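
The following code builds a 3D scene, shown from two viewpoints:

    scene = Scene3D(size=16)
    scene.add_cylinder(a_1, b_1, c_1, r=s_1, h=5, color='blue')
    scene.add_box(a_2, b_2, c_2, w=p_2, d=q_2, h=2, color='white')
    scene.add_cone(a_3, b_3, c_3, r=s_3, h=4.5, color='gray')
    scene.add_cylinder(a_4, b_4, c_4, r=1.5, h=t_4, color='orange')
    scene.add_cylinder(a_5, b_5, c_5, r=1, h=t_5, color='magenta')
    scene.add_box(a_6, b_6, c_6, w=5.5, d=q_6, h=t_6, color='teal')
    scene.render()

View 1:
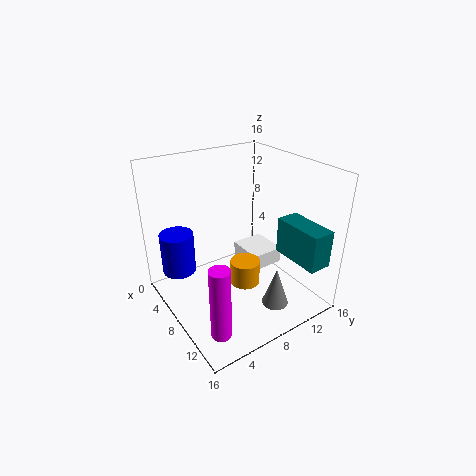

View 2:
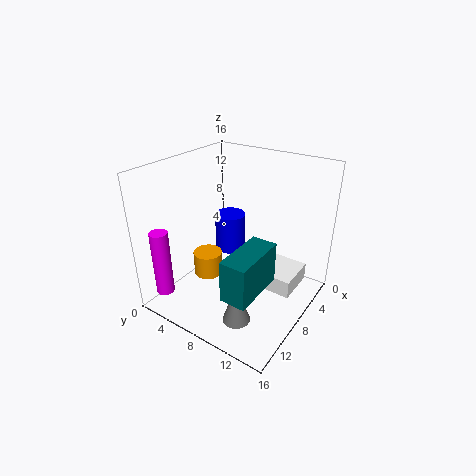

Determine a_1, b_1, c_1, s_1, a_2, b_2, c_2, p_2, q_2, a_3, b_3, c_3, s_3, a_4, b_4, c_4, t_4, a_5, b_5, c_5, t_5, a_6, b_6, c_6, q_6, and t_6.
a_1 = 2.5; b_1 = 3; c_1 = 2.5; s_1 = 2; a_2 = 3.5; b_2 = 10.5; c_2 = 2.5; p_2 = 4.5; q_2 = 4; a_3 = 12; b_3 = 10.5; c_3 = 0.5; s_3 = 1.5; a_4 = 11.5; b_4 = 6.5; c_4 = 5; t_4 = 2.5; a_5 = 14; b_5 = 2; c_5 = 2; t_5 = 7.5; a_6 = 10.5; b_6 = 11.5; c_6 = 6.5; q_6 = 2.5; t_6 = 4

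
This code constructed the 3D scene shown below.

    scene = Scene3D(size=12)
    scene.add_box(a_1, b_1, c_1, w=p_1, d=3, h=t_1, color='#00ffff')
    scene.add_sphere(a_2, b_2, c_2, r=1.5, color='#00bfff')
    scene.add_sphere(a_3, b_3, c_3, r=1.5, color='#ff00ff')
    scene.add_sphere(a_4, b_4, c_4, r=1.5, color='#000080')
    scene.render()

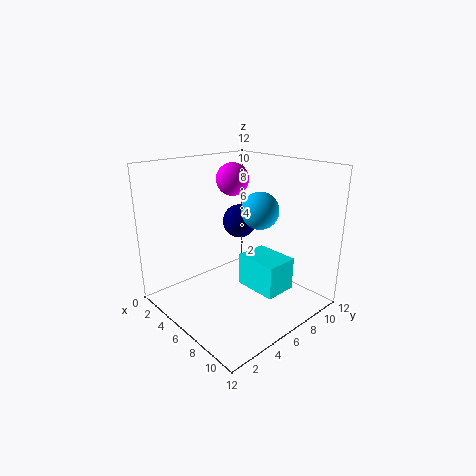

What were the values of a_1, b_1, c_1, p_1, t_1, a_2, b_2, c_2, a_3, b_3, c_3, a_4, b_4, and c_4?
a_1 = 4.5
b_1 = 7.5
c_1 = 0.5
p_1 = 4
t_1 = 3
a_2 = 7.5
b_2 = 7
c_2 = 8.5
a_3 = 2.5
b_3 = 8.5
c_3 = 10
a_4 = 4
b_4 = 8
c_4 = 6.5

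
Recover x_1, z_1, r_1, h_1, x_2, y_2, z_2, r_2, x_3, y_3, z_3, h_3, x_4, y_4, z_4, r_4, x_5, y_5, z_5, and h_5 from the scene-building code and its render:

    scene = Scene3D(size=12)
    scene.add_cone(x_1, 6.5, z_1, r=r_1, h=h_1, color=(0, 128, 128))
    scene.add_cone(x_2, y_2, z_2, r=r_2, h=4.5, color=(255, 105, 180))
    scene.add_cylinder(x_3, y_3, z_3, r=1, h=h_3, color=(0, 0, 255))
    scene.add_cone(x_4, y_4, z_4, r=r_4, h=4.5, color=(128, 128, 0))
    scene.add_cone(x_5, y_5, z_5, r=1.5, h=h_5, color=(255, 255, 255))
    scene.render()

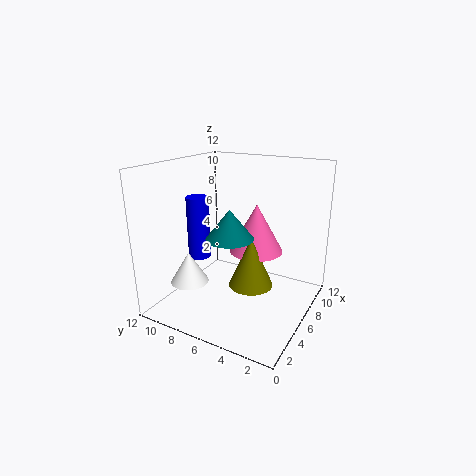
x_1 = 5.5, z_1 = 6, r_1 = 2, h_1 = 2.5, x_2 = 9.5, y_2 = 6, z_2 = 3.5, r_2 = 2.5, x_3 = 6, y_3 = 10, z_3 = 3.5, h_3 = 5.5, x_4 = 7.5, y_4 = 5.5, z_4 = 1, r_4 = 2, x_5 = 2.5, y_5 = 8.5, z_5 = 3, h_5 = 2.5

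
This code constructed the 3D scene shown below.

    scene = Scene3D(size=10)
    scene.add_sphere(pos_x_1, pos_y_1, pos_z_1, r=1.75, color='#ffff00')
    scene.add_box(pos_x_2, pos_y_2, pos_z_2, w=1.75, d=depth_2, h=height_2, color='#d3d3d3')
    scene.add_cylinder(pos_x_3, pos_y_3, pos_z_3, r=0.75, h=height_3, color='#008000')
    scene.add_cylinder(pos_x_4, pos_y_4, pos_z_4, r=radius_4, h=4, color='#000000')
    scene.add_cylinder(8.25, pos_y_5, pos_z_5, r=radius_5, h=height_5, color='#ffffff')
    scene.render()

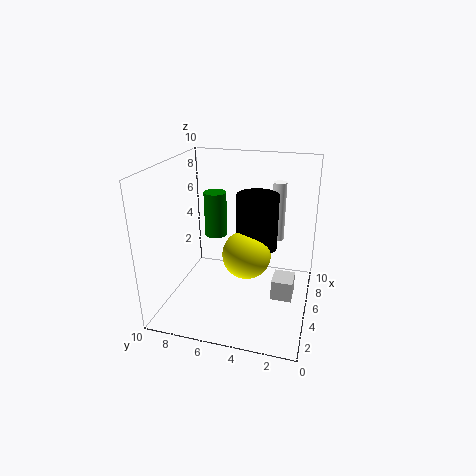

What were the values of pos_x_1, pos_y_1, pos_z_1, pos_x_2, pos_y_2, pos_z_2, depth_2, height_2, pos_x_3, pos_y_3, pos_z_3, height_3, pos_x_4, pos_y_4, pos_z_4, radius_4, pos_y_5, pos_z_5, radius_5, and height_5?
pos_x_1 = 5.5, pos_y_1 = 4.5, pos_z_1 = 3.5, pos_x_2 = 4.75, pos_y_2 = 1, pos_z_2 = 0.5, depth_2 = 1.5, height_2 = 1.5, pos_x_3 = 4.75, pos_y_3 = 6.5, pos_z_3 = 5.25, height_3 = 3, pos_x_4 = 6.5, pos_y_4 = 4, pos_z_4 = 3.75, radius_4 = 1.5, pos_y_5 = 2.75, pos_z_5 = 3.75, radius_5 = 0.5, height_5 = 4.5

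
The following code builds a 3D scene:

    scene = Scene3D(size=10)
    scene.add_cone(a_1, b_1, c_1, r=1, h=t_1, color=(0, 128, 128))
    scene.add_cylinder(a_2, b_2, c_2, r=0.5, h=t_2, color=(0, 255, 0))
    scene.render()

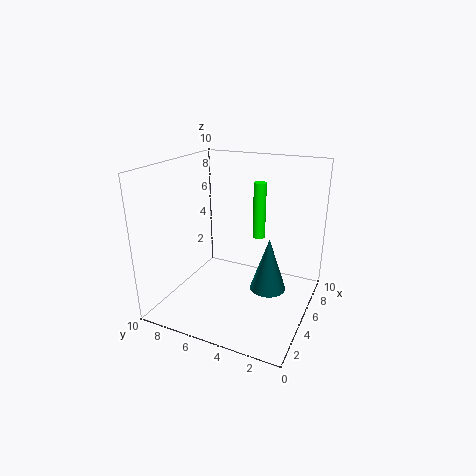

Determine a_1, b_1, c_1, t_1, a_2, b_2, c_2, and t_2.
a_1 = 1.5
b_1 = 1.5
c_1 = 4
t_1 = 3
a_2 = 9
b_2 = 5
c_2 = 3.5
t_2 = 4.5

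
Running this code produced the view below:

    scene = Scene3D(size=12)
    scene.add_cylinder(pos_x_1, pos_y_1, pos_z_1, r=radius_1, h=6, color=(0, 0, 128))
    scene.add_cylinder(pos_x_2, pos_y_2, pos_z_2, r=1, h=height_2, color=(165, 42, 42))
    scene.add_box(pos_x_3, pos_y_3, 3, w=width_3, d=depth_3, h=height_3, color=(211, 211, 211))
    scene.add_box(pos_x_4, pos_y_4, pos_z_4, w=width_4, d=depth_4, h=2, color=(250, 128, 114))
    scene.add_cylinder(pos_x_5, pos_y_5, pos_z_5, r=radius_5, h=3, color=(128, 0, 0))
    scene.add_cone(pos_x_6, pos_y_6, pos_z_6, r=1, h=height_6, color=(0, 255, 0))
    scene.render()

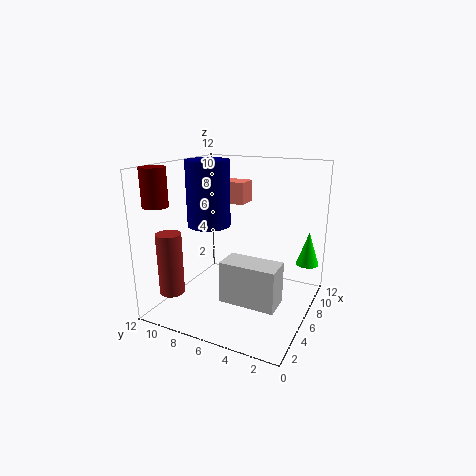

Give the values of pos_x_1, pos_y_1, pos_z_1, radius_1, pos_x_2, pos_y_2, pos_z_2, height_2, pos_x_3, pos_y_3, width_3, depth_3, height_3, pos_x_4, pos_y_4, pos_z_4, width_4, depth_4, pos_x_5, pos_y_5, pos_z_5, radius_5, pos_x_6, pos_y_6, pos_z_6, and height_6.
pos_x_1 = 8; pos_y_1 = 10; pos_z_1 = 6; radius_1 = 2; pos_x_2 = 2; pos_y_2 = 10; pos_z_2 = 2; height_2 = 5; pos_x_3 = 1; pos_y_3 = 1; width_3 = 2; depth_3 = 4; height_3 = 3; pos_x_4 = 9; pos_y_4 = 7; pos_z_4 = 8; width_4 = 2; depth_4 = 3; pos_x_5 = 2; pos_y_5 = 11; pos_z_5 = 9; radius_5 = 1; pos_x_6 = 10; pos_y_6 = 1; pos_z_6 = 3; height_6 = 3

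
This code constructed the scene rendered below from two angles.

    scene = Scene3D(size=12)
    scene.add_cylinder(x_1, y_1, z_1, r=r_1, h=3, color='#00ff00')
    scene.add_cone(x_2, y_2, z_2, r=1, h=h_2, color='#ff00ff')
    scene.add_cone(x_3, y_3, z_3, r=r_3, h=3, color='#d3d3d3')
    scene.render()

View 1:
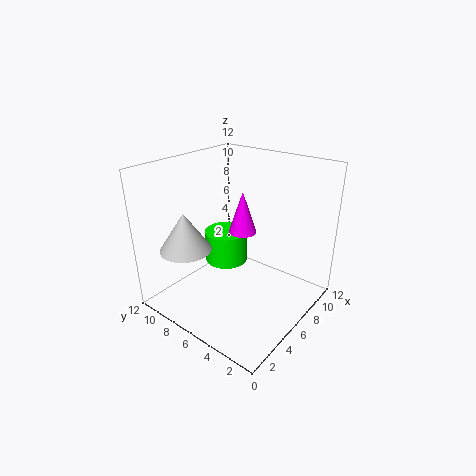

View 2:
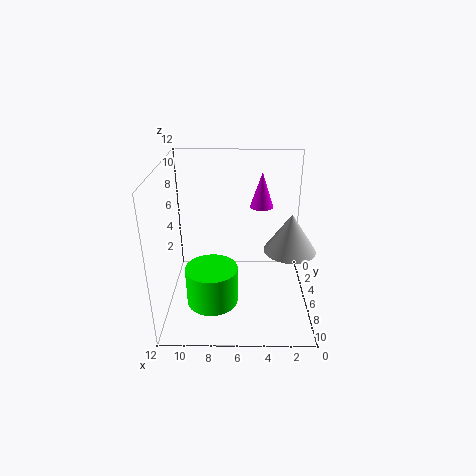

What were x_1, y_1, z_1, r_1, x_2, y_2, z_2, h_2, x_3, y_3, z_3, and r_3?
x_1 = 8; y_1 = 9; z_1 = 2; r_1 = 2; x_2 = 4; y_2 = 4; z_2 = 8; h_2 = 3; x_3 = 2; y_3 = 8; z_3 = 6; r_3 = 2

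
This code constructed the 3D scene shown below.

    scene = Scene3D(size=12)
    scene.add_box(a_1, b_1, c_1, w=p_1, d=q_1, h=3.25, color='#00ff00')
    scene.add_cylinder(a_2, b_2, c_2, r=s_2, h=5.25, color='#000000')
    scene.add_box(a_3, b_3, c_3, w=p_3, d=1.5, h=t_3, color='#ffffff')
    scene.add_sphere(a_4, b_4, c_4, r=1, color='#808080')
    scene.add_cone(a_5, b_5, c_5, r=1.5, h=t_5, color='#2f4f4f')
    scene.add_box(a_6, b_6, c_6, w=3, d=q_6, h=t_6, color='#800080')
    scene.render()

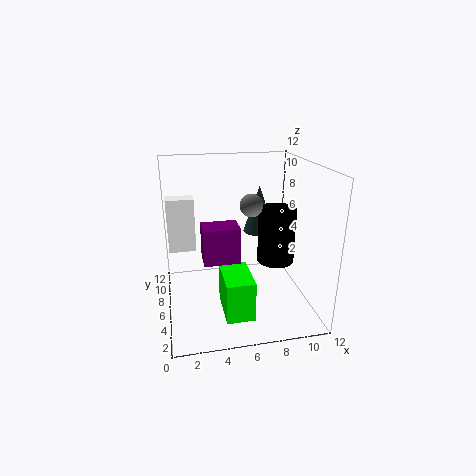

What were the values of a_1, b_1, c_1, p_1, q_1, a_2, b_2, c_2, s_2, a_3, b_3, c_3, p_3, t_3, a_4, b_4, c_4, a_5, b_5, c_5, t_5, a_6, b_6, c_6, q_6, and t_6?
a_1 = 4.25
b_1 = 1.75
c_1 = 0.75
p_1 = 2.25
q_1 = 3.75
a_2 = 10.25
b_2 = 8.5
c_2 = 2.25
s_2 = 1.75
a_3 = 0.25
b_3 = 9.5
c_3 = 3.5
p_3 = 2.5
t_3 = 5
a_4 = 7.5
b_4 = 7.5
c_4 = 8.25
a_5 = 9
b_5 = 10.25
c_5 = 4.75
t_5 = 4.5
a_6 = 3
b_6 = 4.75
c_6 = 4.25
q_6 = 2.25
t_6 = 3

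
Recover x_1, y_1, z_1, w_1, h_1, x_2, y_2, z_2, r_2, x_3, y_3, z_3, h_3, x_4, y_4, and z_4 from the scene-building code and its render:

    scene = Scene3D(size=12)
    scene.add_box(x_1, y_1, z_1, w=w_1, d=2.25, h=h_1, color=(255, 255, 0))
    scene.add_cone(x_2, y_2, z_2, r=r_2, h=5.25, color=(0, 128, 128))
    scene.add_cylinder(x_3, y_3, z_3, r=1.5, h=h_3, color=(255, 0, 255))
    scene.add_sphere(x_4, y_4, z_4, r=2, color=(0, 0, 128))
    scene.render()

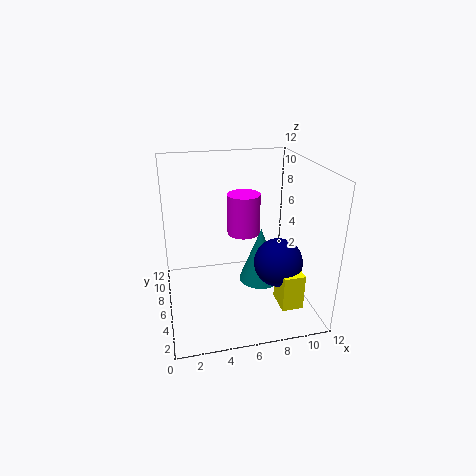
x_1 = 8.75, y_1 = 2, z_1 = 1, w_1 = 1.75, h_1 = 3, x_2 = 8.75, y_2 = 8.25, z_2 = 0.25, r_2 = 2, x_3 = 7.25, y_3 = 9, z_3 = 5, h_3 = 3.75, x_4 = 9, y_4 = 4.25, z_4 = 4.25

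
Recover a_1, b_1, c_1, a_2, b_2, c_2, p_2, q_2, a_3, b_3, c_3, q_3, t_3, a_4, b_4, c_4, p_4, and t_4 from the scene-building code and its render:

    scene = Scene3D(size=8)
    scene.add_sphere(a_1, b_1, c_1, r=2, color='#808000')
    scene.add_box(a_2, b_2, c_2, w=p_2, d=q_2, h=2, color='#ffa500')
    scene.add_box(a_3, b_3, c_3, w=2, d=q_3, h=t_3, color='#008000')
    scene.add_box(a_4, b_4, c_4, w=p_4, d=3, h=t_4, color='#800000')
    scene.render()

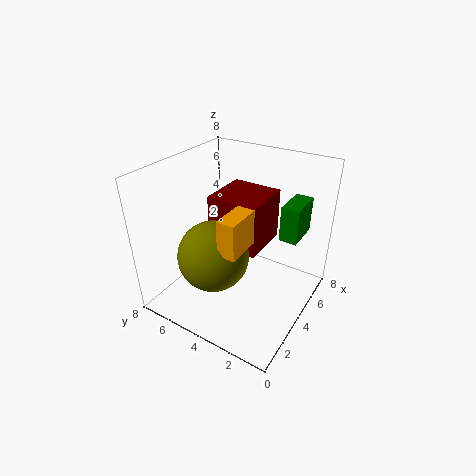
a_1 = 3
b_1 = 5
c_1 = 3
a_2 = 2
b_2 = 3
c_2 = 4
p_2 = 2
q_2 = 1
a_3 = 5
b_3 = 1
c_3 = 4
q_3 = 1
t_3 = 2
a_4 = 4
b_4 = 3
c_4 = 3
p_4 = 3
t_4 = 3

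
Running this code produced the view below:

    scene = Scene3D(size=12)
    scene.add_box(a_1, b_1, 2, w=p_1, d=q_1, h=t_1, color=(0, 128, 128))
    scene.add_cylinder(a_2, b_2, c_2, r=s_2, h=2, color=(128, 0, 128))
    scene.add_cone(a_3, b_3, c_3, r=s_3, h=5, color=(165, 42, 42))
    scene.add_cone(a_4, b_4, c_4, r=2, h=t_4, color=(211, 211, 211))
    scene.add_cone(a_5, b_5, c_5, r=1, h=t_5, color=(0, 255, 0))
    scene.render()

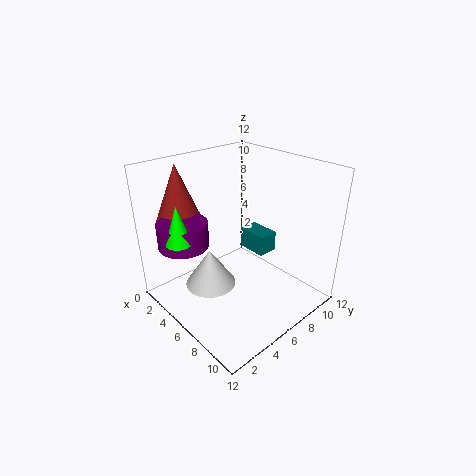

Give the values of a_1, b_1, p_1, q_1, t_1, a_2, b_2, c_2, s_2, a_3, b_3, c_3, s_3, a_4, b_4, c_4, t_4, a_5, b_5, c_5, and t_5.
a_1 = 2
b_1 = 10
p_1 = 3
q_1 = 2
t_1 = 2
a_2 = 4
b_2 = 2
c_2 = 6
s_2 = 2
a_3 = 2
b_3 = 3
c_3 = 7
s_3 = 2
a_4 = 6
b_4 = 3
c_4 = 3
t_4 = 3
a_5 = 5
b_5 = 1
c_5 = 7
t_5 = 3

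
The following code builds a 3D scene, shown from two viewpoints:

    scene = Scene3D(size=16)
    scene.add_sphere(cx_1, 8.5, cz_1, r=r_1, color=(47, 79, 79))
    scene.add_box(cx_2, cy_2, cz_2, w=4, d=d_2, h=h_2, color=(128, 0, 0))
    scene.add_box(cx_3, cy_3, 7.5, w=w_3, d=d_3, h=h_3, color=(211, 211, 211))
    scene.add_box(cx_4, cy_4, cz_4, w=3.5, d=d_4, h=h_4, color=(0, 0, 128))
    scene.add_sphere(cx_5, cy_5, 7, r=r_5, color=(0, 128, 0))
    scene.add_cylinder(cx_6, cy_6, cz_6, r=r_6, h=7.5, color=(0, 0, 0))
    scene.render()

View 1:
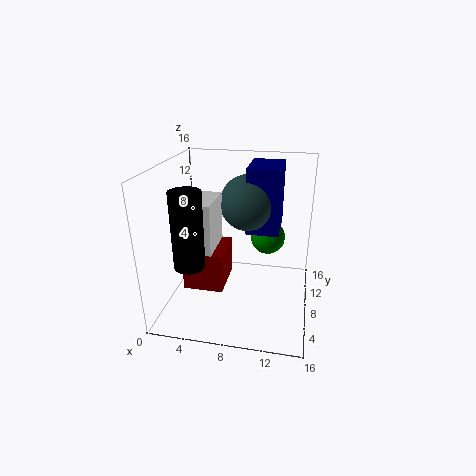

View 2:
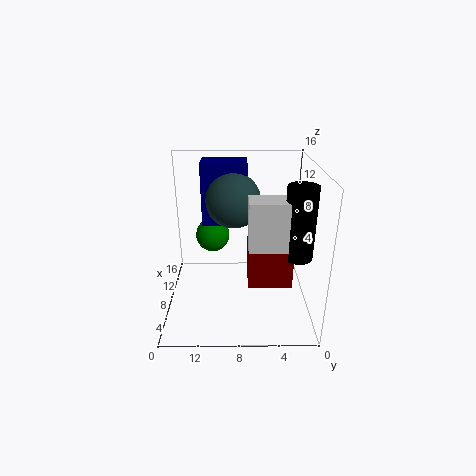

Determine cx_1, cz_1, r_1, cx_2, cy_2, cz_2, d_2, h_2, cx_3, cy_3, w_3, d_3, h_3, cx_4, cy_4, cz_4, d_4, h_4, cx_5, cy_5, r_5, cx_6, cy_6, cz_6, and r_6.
cx_1 = 9
cz_1 = 12
r_1 = 3
cx_2 = 3.5
cy_2 = 2.5
cz_2 = 4.5
d_2 = 4.5
h_2 = 4
cx_3 = 3.5
cy_3 = 2.5
w_3 = 3
d_3 = 4.5
h_3 = 6
cx_4 = 9
cy_4 = 7
cz_4 = 9
d_4 = 5
h_4 = 7
cx_5 = 11
cy_5 = 11
r_5 = 2
cx_6 = 4.5
cy_6 = 2
cz_6 = 7.5
r_6 = 1.5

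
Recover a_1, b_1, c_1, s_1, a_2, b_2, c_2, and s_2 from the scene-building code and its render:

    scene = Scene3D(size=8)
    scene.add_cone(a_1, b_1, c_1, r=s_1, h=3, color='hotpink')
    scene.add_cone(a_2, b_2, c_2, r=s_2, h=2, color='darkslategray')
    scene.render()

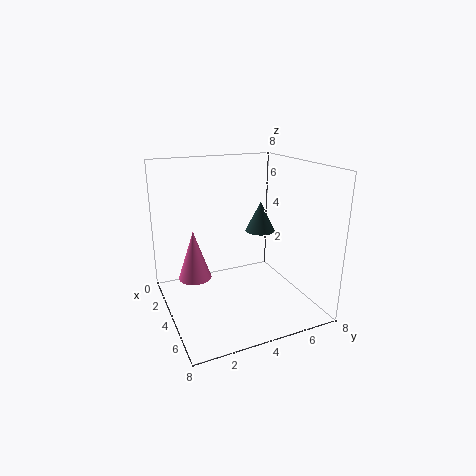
a_1 = 2; b_1 = 2; c_1 = 1; s_1 = 1; a_2 = 1; b_2 = 7; c_2 = 3; s_2 = 1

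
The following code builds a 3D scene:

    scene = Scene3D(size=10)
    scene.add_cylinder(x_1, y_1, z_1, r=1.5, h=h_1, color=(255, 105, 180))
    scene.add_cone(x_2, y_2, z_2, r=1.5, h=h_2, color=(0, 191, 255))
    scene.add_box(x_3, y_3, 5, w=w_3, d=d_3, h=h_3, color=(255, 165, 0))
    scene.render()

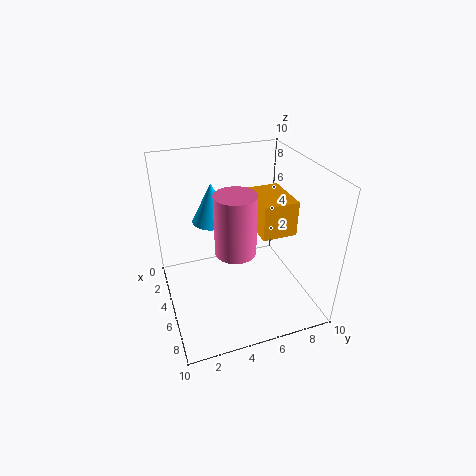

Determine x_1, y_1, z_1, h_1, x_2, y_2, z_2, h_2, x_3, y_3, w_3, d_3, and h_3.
x_1 = 4.5; y_1 = 5; z_1 = 3.5; h_1 = 4.5; x_2 = 2; y_2 = 4; z_2 = 5; h_2 = 3; x_3 = 2.5; y_3 = 6.5; w_3 = 3.5; d_3 = 2.5; h_3 = 2.5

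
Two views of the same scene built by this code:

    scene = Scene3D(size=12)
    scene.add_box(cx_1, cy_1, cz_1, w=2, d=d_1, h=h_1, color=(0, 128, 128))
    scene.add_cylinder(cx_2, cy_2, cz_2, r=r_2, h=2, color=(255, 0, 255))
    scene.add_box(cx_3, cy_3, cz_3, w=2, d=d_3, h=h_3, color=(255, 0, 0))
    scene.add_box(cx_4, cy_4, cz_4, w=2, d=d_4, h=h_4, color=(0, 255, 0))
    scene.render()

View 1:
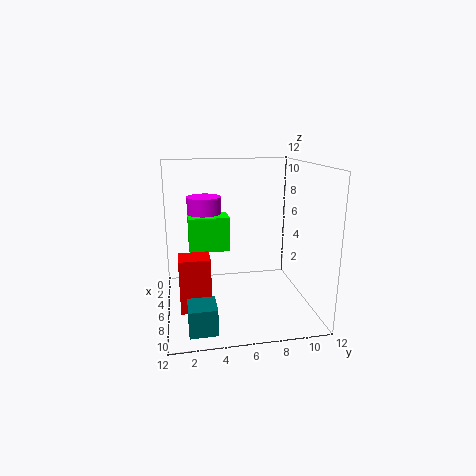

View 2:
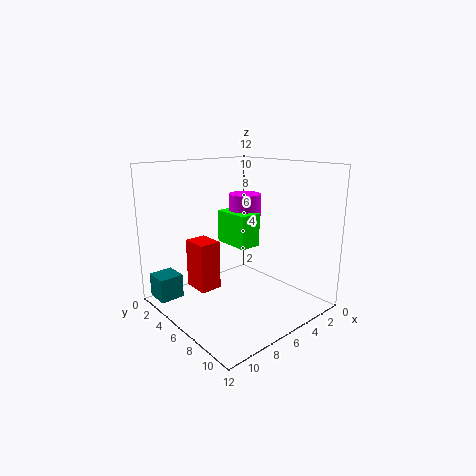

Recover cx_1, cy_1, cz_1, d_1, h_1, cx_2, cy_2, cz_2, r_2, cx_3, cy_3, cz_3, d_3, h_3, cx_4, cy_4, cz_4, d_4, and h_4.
cx_1 = 10, cy_1 = 1.5, cz_1 = 1, d_1 = 2, h_1 = 2, cx_2 = 3, cy_2 = 3.5, cz_2 = 7, r_2 = 1.5, cx_3 = 6, cy_3 = 1, cz_3 = 0.5, d_3 = 2.5, h_3 = 4.5, cx_4 = 3, cy_4 = 2, cz_4 = 4.5, d_4 = 3.5, h_4 = 3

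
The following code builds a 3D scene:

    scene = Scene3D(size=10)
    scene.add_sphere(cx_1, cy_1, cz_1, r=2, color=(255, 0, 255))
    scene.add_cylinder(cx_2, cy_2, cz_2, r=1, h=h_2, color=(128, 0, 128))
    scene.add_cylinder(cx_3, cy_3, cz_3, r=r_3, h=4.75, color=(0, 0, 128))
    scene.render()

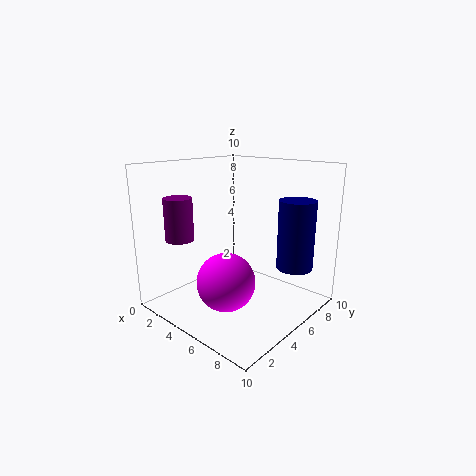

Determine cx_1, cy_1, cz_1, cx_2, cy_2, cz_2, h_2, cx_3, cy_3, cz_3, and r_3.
cx_1 = 5.25
cy_1 = 3.5
cz_1 = 2.25
cx_2 = 1.75
cy_2 = 2.5
cz_2 = 4.75
h_2 = 3
cx_3 = 8.25
cy_3 = 7.25
cz_3 = 3
r_3 = 1.25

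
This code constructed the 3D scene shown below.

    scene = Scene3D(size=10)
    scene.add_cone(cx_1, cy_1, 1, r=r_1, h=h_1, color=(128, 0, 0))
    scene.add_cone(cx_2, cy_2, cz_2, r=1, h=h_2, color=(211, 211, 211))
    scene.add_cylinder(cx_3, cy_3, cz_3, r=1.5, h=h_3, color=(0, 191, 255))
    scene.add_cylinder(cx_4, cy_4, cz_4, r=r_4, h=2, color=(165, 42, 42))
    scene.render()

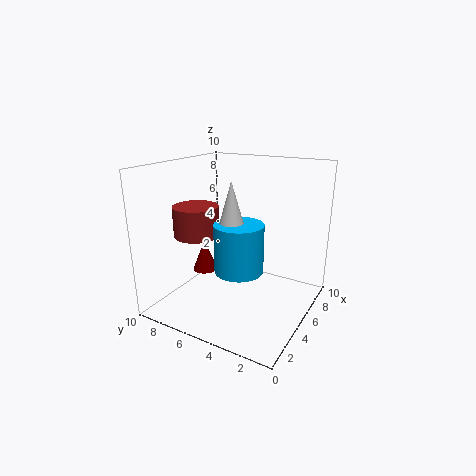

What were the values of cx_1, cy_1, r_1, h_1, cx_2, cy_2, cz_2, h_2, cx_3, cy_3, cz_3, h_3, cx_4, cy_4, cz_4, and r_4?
cx_1 = 6.5, cy_1 = 9, r_1 = 1, h_1 = 2.5, cx_2 = 2.5, cy_2 = 4, cz_2 = 6, h_2 = 3.5, cx_3 = 2.5, cy_3 = 3.5, cz_3 = 4, h_3 = 3, cx_4 = 3, cy_4 = 7, cz_4 = 5.5, r_4 = 1.5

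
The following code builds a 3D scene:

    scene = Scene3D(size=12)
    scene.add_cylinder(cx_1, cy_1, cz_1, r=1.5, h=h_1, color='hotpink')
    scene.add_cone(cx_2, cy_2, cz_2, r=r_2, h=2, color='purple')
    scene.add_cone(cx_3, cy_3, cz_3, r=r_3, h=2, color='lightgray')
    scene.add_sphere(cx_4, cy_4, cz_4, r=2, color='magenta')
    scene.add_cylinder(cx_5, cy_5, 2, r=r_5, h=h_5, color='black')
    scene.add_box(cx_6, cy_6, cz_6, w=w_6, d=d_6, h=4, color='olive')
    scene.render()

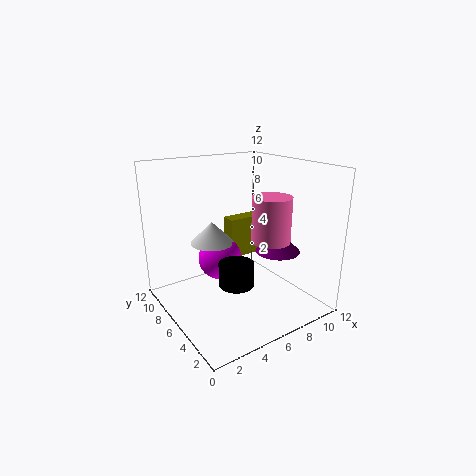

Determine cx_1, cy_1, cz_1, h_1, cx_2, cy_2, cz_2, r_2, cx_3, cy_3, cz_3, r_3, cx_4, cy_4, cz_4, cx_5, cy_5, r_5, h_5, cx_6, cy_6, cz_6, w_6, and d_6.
cx_1 = 7, cy_1 = 3, cz_1 = 6.5, h_1 = 3.5, cx_2 = 10, cy_2 = 5.5, cz_2 = 4, r_2 = 2, cx_3 = 5.5, cy_3 = 9.5, cz_3 = 4.5, r_3 = 2, cx_4 = 6, cy_4 = 9, cz_4 = 3, cx_5 = 5.5, cy_5 = 5.5, r_5 = 1.5, h_5 = 2, cx_6 = 8, cy_6 = 10, cz_6 = 2, w_6 = 3.5, d_6 = 1.5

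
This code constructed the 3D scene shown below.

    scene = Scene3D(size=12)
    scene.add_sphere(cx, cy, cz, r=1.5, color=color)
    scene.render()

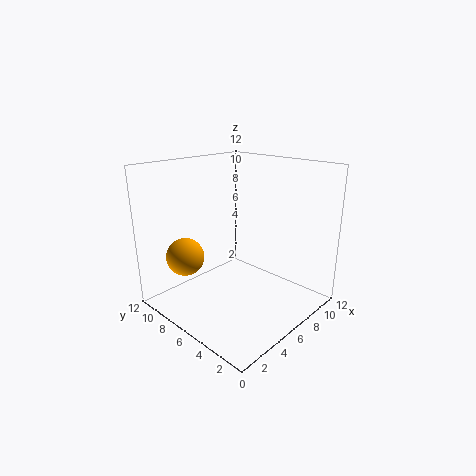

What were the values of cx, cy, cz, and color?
cx = 2, cy = 8, cz = 5, color = 'orange'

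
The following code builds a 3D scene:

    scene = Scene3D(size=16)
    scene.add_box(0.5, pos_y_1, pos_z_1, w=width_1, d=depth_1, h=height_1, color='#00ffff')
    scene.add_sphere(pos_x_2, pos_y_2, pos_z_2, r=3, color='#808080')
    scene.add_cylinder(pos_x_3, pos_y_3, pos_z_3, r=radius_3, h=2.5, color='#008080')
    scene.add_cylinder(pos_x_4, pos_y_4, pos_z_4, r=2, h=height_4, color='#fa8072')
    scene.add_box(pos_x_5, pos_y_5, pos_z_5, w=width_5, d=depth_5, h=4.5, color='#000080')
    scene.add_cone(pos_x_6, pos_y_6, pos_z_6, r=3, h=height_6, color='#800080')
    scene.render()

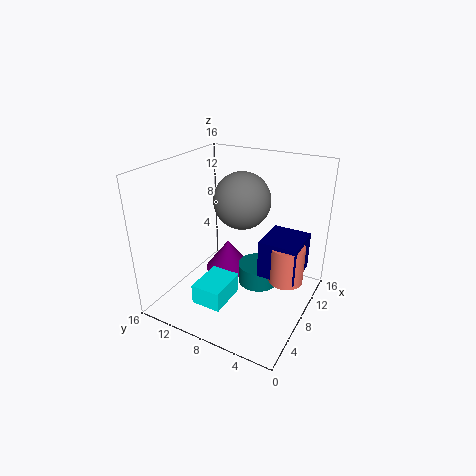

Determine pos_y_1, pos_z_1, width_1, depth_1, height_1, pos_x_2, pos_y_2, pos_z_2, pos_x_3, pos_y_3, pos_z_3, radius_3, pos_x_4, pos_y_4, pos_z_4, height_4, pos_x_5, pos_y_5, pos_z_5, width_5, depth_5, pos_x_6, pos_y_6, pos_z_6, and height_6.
pos_y_1 = 6
pos_z_1 = 4
width_1 = 4
depth_1 = 3
height_1 = 2
pos_x_2 = 8
pos_y_2 = 7.5
pos_z_2 = 12.5
pos_x_3 = 11.5
pos_y_3 = 7
pos_z_3 = 0.5
radius_3 = 2.5
pos_x_4 = 10.5
pos_y_4 = 3
pos_z_4 = 2.5
height_4 = 4.5
pos_x_5 = 9
pos_y_5 = 1.5
pos_z_5 = 3
width_5 = 5
depth_5 = 4.5
pos_x_6 = 12.5
pos_y_6 = 12
pos_z_6 = 0.5
height_6 = 4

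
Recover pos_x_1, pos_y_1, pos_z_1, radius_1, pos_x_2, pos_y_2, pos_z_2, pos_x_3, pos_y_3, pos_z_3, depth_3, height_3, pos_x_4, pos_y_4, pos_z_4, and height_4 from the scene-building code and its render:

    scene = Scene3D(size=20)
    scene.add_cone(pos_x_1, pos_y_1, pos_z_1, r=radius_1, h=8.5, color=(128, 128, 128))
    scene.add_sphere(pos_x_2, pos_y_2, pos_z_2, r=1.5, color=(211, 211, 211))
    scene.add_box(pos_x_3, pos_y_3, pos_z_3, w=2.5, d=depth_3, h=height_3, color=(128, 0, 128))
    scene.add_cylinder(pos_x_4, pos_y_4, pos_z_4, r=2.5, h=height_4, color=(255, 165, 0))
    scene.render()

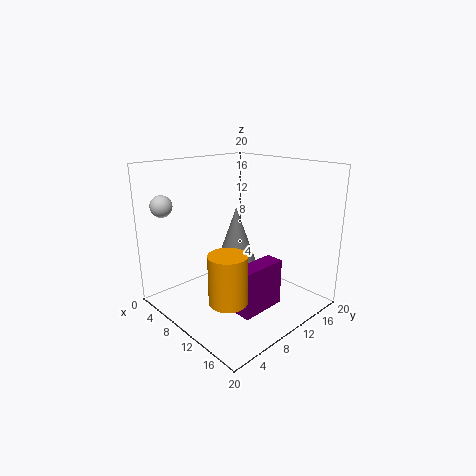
pos_x_1 = 7.5; pos_y_1 = 12; pos_z_1 = 5; radius_1 = 3; pos_x_2 = 3; pos_y_2 = 2.5; pos_z_2 = 14.5; pos_x_3 = 13; pos_y_3 = 6.5; pos_z_3 = 1; depth_3 = 6.5; height_3 = 6.5; pos_x_4 = 13.5; pos_y_4 = 5; pos_z_4 = 3.5; height_4 = 6.5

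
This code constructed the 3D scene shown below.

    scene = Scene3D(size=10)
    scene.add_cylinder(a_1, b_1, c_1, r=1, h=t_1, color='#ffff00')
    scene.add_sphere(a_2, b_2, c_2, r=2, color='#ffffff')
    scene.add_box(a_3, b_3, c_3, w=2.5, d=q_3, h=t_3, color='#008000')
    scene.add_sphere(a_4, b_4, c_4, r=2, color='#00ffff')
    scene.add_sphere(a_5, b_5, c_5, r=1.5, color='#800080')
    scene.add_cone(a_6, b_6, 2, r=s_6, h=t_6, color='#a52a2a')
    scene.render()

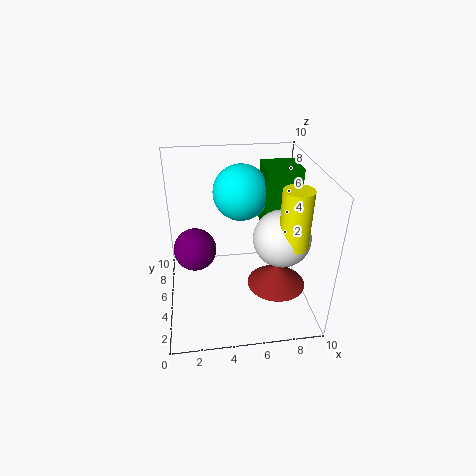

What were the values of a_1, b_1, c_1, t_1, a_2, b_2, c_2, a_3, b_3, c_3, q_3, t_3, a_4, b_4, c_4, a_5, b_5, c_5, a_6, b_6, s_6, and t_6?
a_1 = 8.5, b_1 = 3.5, c_1 = 5, t_1 = 4, a_2 = 8, b_2 = 4.5, c_2 = 5, a_3 = 7, b_3 = 5.5, c_3 = 5, q_3 = 2.5, t_3 = 4.5, a_4 = 5.5, b_4 = 7, c_4 = 7.5, a_5 = 2, b_5 = 5.5, c_5 = 4, a_6 = 7.5, b_6 = 3.5, s_6 = 2, t_6 = 1.5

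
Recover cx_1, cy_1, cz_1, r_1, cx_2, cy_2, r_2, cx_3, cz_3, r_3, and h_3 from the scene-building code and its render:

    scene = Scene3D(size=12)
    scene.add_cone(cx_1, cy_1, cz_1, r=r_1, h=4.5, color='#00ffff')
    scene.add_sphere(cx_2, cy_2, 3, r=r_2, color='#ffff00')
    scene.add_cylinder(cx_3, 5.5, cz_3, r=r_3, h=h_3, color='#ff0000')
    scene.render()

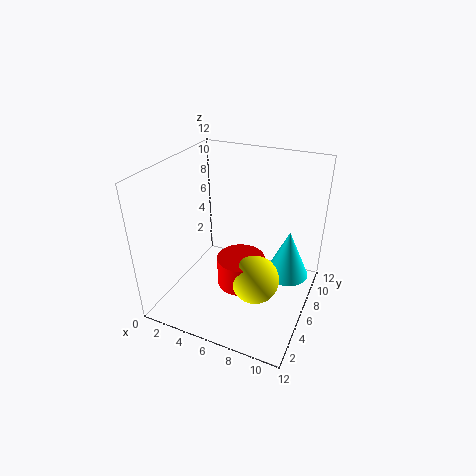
cx_1 = 9.5; cy_1 = 9.5; cz_1 = 1; r_1 = 2; cx_2 = 8; cy_2 = 5; r_2 = 2; cx_3 = 6.5; cz_3 = 2; r_3 = 2; h_3 = 2.5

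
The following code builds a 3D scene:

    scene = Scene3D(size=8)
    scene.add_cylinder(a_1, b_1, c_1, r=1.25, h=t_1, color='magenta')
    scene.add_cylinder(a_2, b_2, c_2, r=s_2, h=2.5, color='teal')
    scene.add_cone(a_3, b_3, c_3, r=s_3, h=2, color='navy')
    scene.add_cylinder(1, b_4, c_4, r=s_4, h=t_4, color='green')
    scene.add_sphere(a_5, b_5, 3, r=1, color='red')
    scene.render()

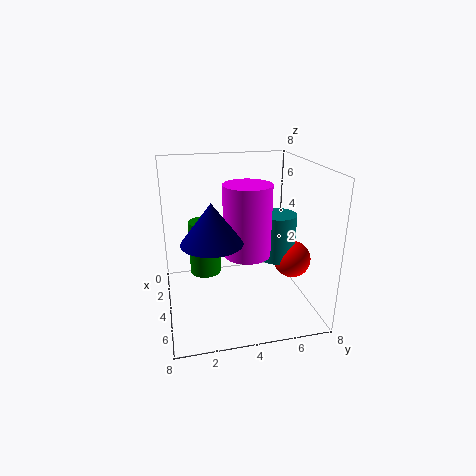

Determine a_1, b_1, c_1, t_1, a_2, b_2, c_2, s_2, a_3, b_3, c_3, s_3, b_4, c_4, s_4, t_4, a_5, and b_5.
a_1 = 5, b_1 = 4.25, c_1 = 3.5, t_1 = 3.75, a_2 = 4.75, b_2 = 6, c_2 = 3, s_2 = 1, a_3 = 6, b_3 = 2.25, c_3 = 4.75, s_3 = 1.5, b_4 = 2.5, c_4 = 0.5, s_4 = 1, t_4 = 3.5, a_5 = 5.25, b_5 = 6.75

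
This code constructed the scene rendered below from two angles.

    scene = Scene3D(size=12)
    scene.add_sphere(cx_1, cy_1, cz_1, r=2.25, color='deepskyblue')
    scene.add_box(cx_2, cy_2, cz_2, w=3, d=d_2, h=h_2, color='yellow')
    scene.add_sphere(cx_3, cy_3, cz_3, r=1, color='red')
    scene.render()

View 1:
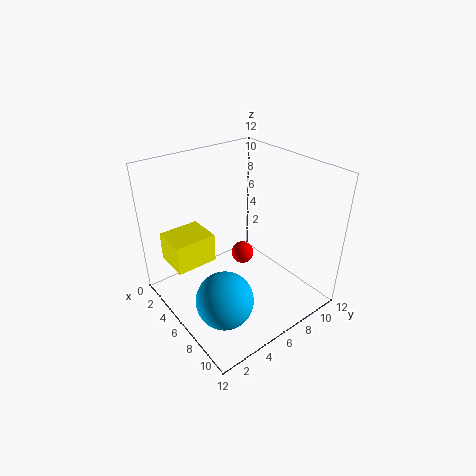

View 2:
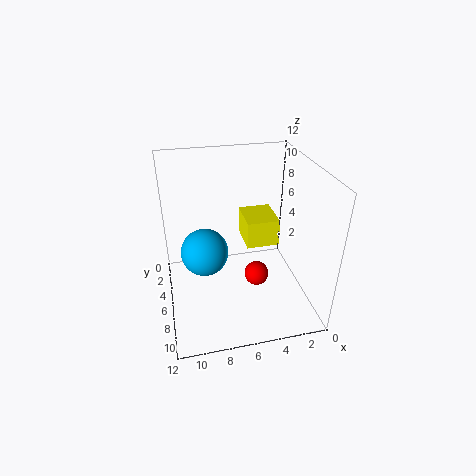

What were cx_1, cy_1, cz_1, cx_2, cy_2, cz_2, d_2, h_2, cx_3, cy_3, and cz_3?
cx_1 = 8.5, cy_1 = 2.75, cz_1 = 2.75, cx_2 = 1.75, cy_2 = 1, cz_2 = 3.75, d_2 = 3.5, h_2 = 2.5, cx_3 = 4.75, cy_3 = 7.5, cz_3 = 3.25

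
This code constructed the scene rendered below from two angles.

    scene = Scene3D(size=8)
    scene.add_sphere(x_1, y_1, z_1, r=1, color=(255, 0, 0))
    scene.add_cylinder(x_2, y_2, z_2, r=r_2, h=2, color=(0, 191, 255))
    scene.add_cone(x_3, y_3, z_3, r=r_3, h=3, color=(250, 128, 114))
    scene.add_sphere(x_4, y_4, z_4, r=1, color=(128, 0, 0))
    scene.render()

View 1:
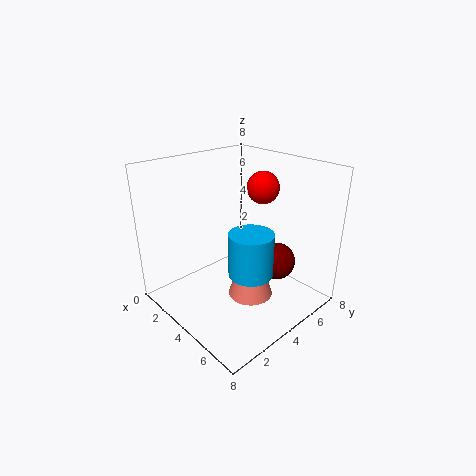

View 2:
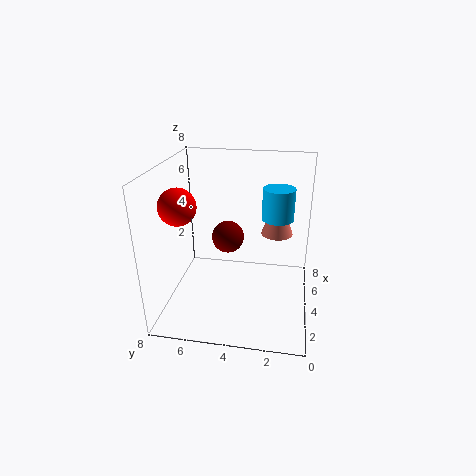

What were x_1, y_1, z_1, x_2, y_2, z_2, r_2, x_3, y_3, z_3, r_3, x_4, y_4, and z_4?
x_1 = 3; y_1 = 7; z_1 = 6; x_2 = 7; y_2 = 2; z_2 = 4; r_2 = 1; x_3 = 7; y_3 = 2; z_3 = 3; r_3 = 1; x_4 = 6; y_4 = 5; z_4 = 3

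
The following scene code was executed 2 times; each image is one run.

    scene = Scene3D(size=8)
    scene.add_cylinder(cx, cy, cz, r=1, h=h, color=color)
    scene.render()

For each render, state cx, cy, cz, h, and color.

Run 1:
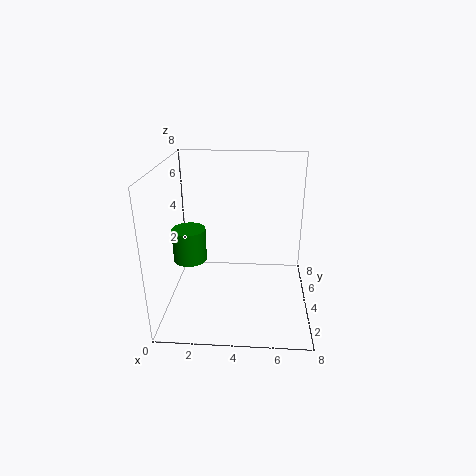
cx = 1, cy = 5, cz = 2, h = 2, color = 'green'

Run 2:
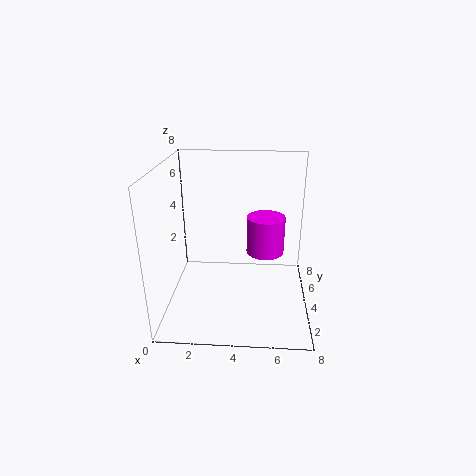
cx = 5.5, cy = 3.5, cz = 3.5, h = 2, color = 'magenta'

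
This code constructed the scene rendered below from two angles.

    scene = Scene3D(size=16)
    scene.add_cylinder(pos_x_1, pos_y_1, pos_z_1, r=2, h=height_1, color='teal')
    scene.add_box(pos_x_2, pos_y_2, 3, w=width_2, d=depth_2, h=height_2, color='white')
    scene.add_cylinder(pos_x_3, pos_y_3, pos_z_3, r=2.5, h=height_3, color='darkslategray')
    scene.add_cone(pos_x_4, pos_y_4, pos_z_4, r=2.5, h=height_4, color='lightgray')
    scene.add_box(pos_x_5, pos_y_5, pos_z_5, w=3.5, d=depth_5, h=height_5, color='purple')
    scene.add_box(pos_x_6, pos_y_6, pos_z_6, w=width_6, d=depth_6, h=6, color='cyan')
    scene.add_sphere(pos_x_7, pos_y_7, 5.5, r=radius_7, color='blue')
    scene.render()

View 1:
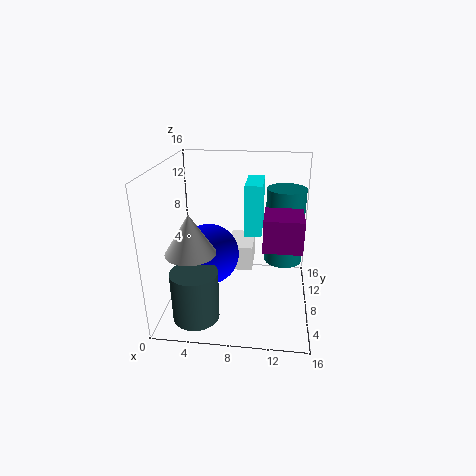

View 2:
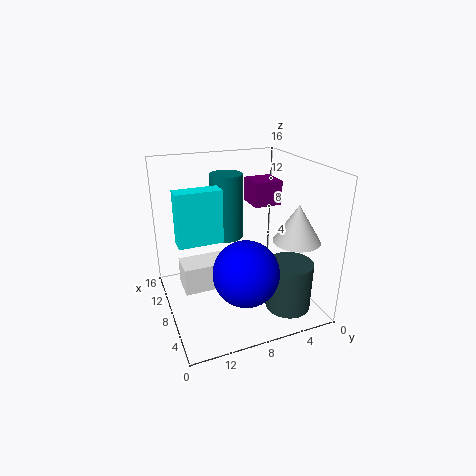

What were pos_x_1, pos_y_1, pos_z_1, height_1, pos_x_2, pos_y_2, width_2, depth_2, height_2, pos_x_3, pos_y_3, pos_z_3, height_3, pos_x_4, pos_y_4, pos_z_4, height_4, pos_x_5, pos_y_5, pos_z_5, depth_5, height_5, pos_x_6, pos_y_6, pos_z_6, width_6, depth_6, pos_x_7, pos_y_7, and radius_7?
pos_x_1 = 13; pos_y_1 = 7.5; pos_z_1 = 6; height_1 = 8; pos_x_2 = 6.5; pos_y_2 = 9.5; width_2 = 3; depth_2 = 5; height_2 = 3; pos_x_3 = 4; pos_y_3 = 3.5; pos_z_3 = 0.5; height_3 = 5.5; pos_x_4 = 4; pos_y_4 = 3; pos_z_4 = 8.5; height_4 = 4; pos_x_5 = 11; pos_y_5 = 1; pos_z_5 = 10; depth_5 = 3.5; height_5 = 3; pos_x_6 = 8.5; pos_y_6 = 9.5; pos_z_6 = 7.5; width_6 = 2; depth_6 = 5; pos_x_7 = 4.5; pos_y_7 = 8.5; radius_7 = 3.5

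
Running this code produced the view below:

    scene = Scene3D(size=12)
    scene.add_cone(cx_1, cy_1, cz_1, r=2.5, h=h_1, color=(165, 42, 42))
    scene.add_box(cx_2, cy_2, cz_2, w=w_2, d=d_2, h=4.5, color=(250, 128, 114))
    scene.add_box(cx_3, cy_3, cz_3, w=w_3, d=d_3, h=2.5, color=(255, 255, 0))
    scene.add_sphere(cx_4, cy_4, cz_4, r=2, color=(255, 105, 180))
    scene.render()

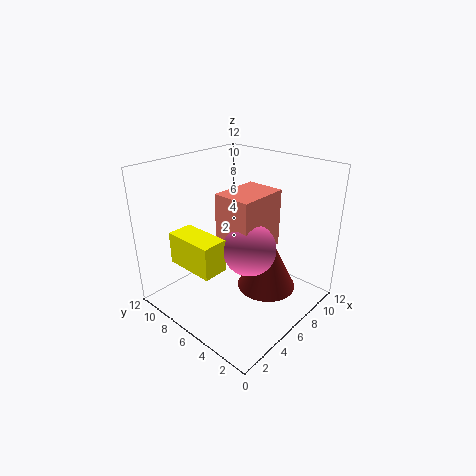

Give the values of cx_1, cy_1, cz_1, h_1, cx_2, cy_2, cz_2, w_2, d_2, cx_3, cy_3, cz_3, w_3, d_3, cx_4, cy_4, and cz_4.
cx_1 = 7.5; cy_1 = 4; cz_1 = 1.5; h_1 = 5; cx_2 = 3.5; cy_2 = 3; cz_2 = 6; w_2 = 4; d_2 = 3; cx_3 = 1; cy_3 = 4.5; cz_3 = 5; w_3 = 2; d_3 = 4; cx_4 = 4.5; cy_4 = 3.5; cz_4 = 6.5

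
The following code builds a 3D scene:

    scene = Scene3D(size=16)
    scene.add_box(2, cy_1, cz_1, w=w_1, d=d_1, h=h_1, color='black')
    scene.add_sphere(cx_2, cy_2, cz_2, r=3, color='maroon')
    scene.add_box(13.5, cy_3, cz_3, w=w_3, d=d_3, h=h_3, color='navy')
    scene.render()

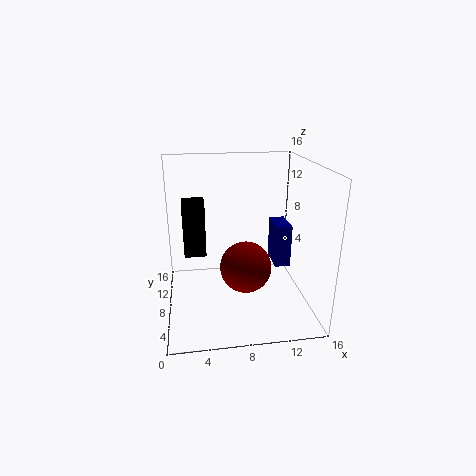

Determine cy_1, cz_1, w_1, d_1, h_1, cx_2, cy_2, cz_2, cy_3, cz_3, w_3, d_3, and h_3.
cy_1 = 9
cz_1 = 5.5
w_1 = 2.5
d_1 = 2
h_1 = 6.5
cx_2 = 9
cy_2 = 8.5
cz_2 = 4
cy_3 = 11.5
cz_3 = 2
w_3 = 2
d_3 = 4
h_3 = 5.5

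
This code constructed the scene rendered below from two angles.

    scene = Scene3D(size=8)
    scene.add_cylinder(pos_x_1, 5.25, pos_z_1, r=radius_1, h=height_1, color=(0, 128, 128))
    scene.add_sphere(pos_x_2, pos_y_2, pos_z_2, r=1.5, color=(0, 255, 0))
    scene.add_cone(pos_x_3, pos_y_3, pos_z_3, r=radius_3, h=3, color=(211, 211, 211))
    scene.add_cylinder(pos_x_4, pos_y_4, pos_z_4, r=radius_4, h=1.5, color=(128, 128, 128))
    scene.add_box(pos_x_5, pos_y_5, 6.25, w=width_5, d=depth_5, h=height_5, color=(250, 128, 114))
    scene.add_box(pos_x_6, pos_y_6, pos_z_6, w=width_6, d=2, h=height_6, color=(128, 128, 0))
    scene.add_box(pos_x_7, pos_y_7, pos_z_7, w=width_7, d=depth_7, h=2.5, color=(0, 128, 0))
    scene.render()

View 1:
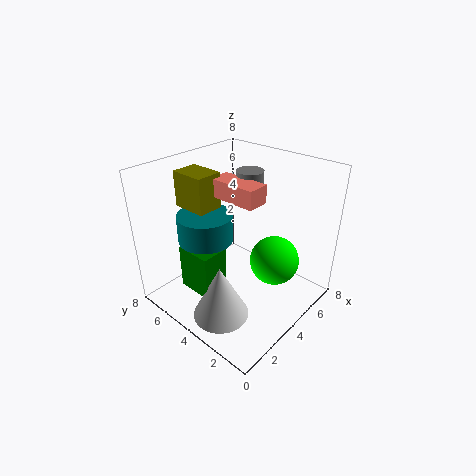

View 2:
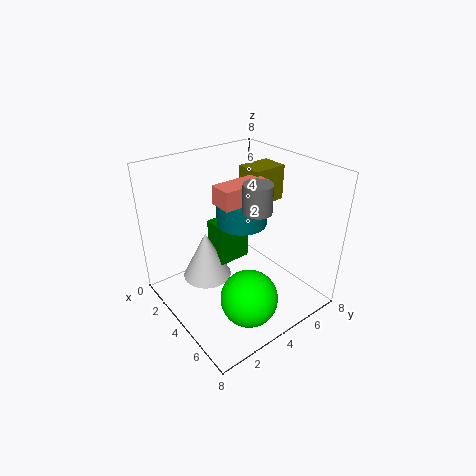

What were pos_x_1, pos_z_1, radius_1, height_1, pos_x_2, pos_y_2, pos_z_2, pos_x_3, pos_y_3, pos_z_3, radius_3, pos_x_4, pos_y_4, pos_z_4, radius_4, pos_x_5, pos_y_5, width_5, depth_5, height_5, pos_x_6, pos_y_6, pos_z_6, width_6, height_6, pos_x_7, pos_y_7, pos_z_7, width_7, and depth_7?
pos_x_1 = 2.75; pos_z_1 = 4; radius_1 = 1.5; height_1 = 1.5; pos_x_2 = 6.25; pos_y_2 = 3; pos_z_2 = 1.75; pos_x_3 = 1.75; pos_y_3 = 3.25; pos_z_3 = 0.5; radius_3 = 1.5; pos_x_4 = 5.25; pos_y_4 = 4.25; pos_z_4 = 6; radius_4 = 0.75; pos_x_5 = 3.5; pos_y_5 = 2.75; width_5 = 1.25; depth_5 = 2.75; height_5 = 1; pos_x_6 = 2.5; pos_y_6 = 5.25; pos_z_6 = 5.5; width_6 = 1.5; height_6 = 2; pos_x_7 = 1.25; pos_y_7 = 3.75; pos_z_7 = 1.5; width_7 = 1.5; depth_7 = 2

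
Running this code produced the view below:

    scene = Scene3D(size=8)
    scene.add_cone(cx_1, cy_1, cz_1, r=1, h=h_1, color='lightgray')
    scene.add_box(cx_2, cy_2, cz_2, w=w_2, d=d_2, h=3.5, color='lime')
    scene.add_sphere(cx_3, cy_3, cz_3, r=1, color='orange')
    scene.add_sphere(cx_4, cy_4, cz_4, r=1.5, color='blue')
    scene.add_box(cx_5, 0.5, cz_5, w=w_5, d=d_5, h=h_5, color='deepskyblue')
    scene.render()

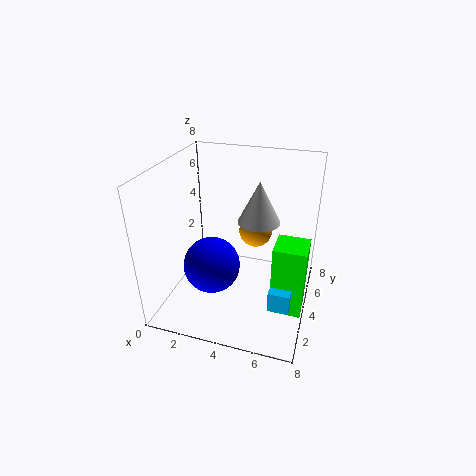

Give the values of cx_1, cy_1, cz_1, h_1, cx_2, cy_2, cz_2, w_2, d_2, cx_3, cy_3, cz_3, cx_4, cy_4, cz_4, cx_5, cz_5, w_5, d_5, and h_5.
cx_1 = 5.5
cy_1 = 2.5
cz_1 = 6
h_1 = 2
cx_2 = 6.5
cy_2 = 1
cz_2 = 2
w_2 = 1.5
d_2 = 1.5
cx_3 = 4.5
cy_3 = 6
cz_3 = 3.5
cx_4 = 3
cy_4 = 2.5
cz_4 = 3
cx_5 = 6.5
cz_5 = 2.5
w_5 = 1
d_5 = 2.5
h_5 = 1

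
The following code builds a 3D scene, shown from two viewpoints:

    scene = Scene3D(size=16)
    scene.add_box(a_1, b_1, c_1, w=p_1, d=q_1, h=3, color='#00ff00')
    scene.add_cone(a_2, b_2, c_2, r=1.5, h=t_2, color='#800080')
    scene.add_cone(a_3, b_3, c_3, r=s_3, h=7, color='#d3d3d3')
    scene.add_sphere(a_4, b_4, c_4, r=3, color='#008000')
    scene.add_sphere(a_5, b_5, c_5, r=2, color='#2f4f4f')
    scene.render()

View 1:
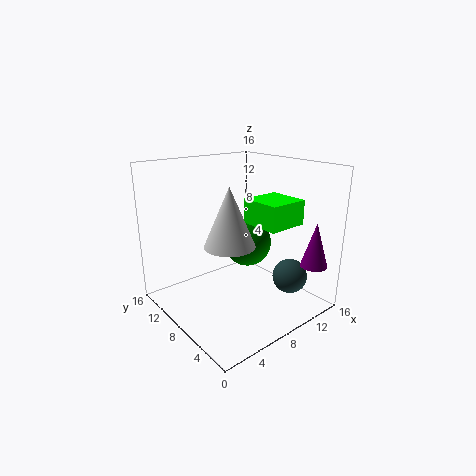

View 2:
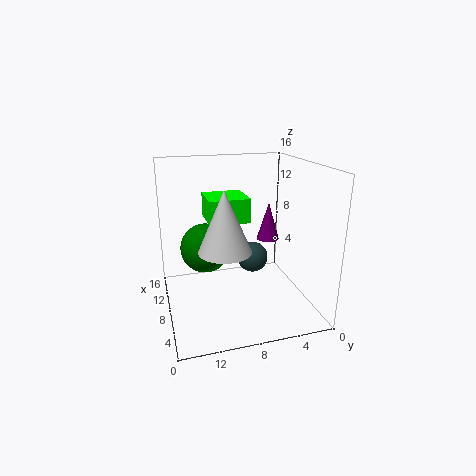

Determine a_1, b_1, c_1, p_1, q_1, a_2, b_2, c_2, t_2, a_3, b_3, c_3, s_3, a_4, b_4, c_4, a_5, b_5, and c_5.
a_1 = 11
b_1 = 5.5
c_1 = 8.5
p_1 = 5
q_1 = 5
a_2 = 14
b_2 = 2
c_2 = 5
t_2 = 5
a_3 = 8
b_3 = 9.5
c_3 = 6.5
s_3 = 3
a_4 = 12
b_4 = 11
c_4 = 5.5
a_5 = 13
b_5 = 4.5
c_5 = 3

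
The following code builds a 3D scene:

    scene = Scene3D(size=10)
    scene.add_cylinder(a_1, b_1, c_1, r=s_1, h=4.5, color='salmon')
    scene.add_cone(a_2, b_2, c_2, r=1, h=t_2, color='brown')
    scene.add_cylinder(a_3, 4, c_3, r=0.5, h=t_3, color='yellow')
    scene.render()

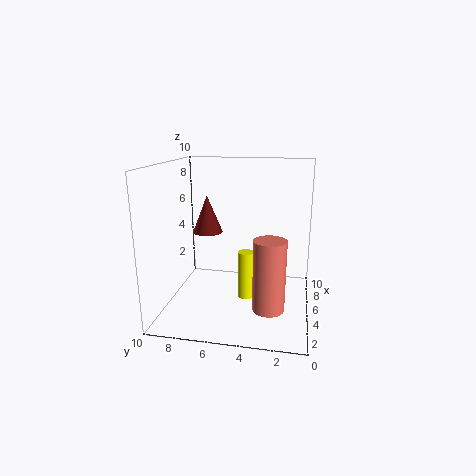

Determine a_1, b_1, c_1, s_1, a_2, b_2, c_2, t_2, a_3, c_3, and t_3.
a_1 = 2
b_1 = 2.5
c_1 = 1.5
s_1 = 1
a_2 = 4.5
b_2 = 7
c_2 = 5.5
t_2 = 2.5
a_3 = 2.5
c_3 = 2
t_3 = 3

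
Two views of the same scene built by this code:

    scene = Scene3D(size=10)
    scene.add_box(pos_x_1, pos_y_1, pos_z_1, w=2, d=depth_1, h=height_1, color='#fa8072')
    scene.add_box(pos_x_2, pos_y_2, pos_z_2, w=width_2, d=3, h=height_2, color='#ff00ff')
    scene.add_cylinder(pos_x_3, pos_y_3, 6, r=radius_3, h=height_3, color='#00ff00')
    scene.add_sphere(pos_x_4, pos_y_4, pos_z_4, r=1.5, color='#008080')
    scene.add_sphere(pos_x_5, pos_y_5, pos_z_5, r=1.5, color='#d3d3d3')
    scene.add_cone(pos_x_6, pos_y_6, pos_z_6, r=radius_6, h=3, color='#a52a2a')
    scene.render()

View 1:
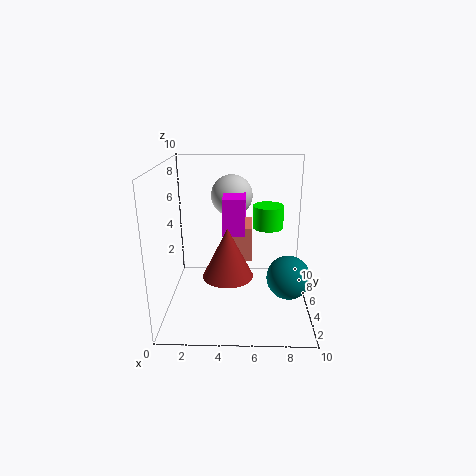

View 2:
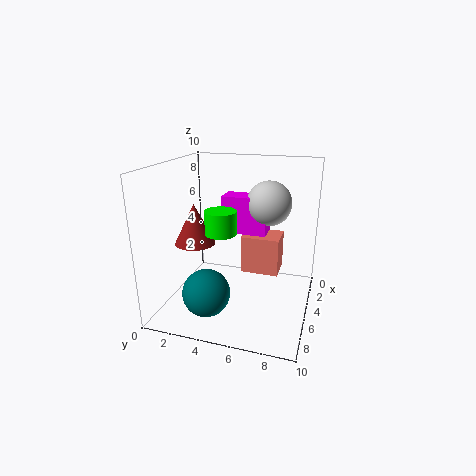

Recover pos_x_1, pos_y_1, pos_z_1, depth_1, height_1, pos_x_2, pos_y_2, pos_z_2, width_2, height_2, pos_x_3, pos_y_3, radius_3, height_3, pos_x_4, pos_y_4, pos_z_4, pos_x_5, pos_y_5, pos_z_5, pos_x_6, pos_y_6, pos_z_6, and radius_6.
pos_x_1 = 4, pos_y_1 = 5.5, pos_z_1 = 3, depth_1 = 2.5, height_1 = 2.5, pos_x_2 = 4, pos_y_2 = 4, pos_z_2 = 5.5, width_2 = 1.5, height_2 = 2.5, pos_x_3 = 7, pos_y_3 = 4.5, radius_3 = 1, height_3 = 1.5, pos_x_4 = 8.5, pos_y_4 = 4, pos_z_4 = 2.5, pos_x_5 = 4.5, pos_y_5 = 7, pos_z_5 = 7.5, pos_x_6 = 4.5, pos_y_6 = 1.5, pos_z_6 = 4, radius_6 = 1.5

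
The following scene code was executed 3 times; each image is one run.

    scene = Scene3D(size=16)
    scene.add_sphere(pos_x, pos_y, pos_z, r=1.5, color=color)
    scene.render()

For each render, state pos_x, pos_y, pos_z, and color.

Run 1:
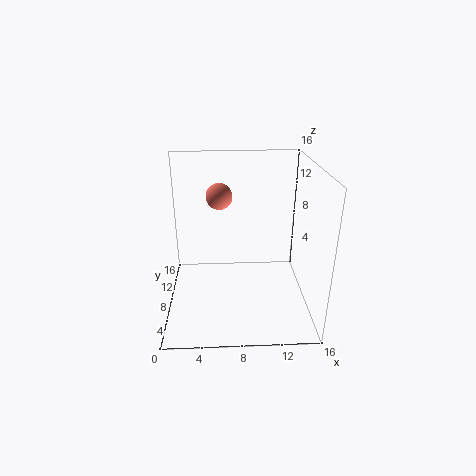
pos_x = 6, pos_y = 10.5, pos_z = 12, color = 'salmon'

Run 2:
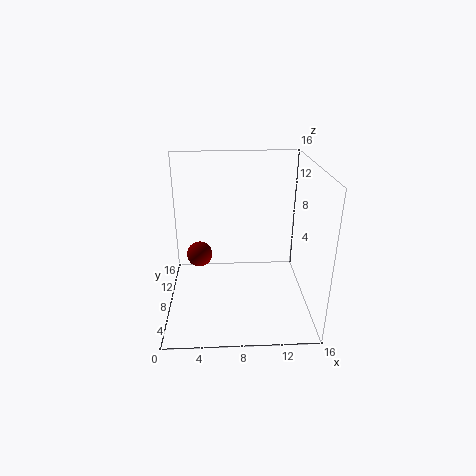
pos_x = 3.5, pos_y = 10, pos_z = 5, color = 'maroon'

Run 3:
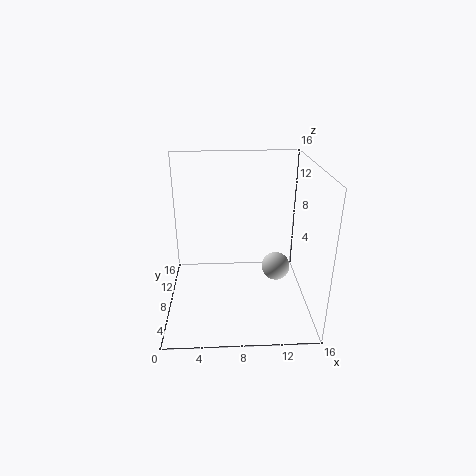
pos_x = 12, pos_y = 6, pos_z = 5.5, color = 'lightgray'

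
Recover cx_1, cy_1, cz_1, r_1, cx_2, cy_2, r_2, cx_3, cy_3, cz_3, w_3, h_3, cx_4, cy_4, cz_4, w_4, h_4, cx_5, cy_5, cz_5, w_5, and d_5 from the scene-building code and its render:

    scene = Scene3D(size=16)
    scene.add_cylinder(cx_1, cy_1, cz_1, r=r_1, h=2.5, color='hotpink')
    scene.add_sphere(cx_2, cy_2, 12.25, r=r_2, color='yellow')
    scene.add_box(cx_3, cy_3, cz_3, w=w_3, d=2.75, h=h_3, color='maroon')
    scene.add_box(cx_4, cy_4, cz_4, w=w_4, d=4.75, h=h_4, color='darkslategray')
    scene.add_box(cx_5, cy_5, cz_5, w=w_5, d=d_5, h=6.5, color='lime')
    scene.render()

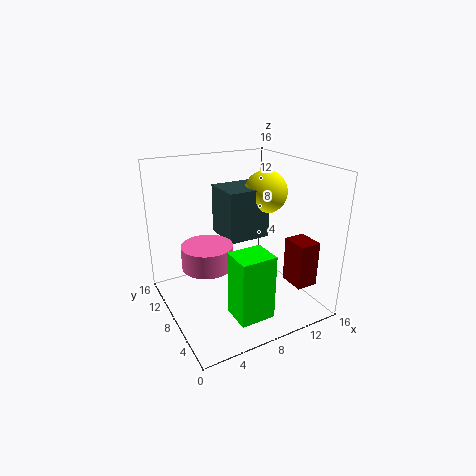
cx_1 = 4.25, cy_1 = 8, cz_1 = 5.5, r_1 = 2.75, cx_2 = 12.5, cy_2 = 9.5, r_2 = 2.5, cx_3 = 11.25, cy_3 = 1, cz_3 = 4.25, w_3 = 2.25, h_3 = 4.75, cx_4 = 7.25, cy_4 = 8.25, cz_4 = 7.25, w_4 = 5, h_4 = 5.75, cx_5 = 4.25, cy_5 = 0.25, cz_5 = 2.75, w_5 = 3.5, d_5 = 3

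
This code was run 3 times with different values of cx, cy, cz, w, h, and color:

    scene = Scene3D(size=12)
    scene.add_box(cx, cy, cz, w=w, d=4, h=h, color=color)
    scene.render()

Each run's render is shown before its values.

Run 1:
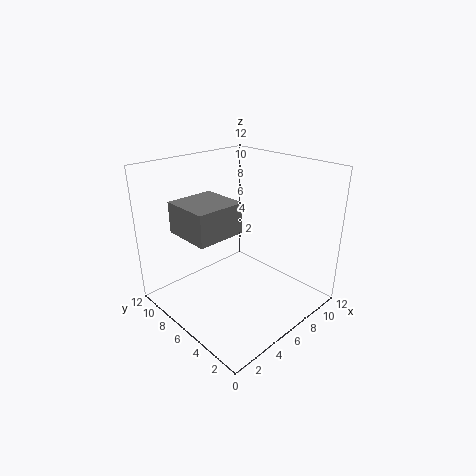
cx = 1.5
cy = 5
cz = 7
w = 4
h = 2.5
color = 'gray'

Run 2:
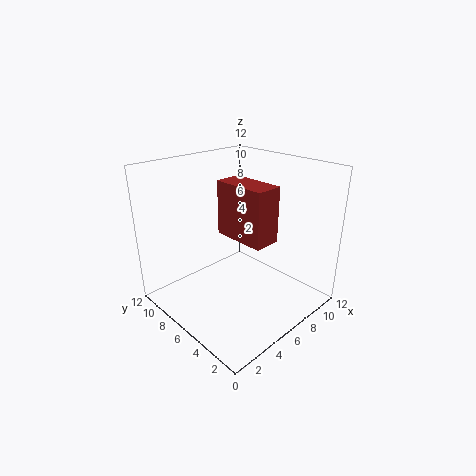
cx = 3.5
cy = 1.5
cz = 7.5
w = 2
h = 4
color = 'brown'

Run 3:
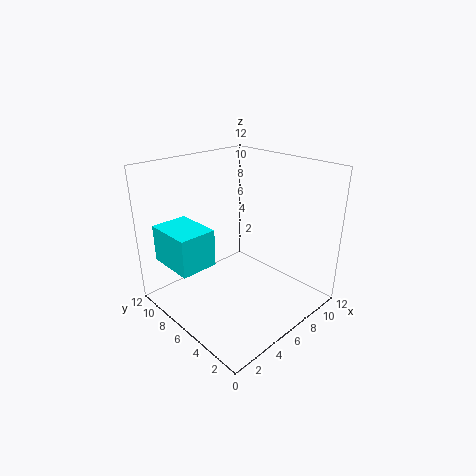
cx = 0.5
cy = 6
cz = 4.5
w = 3
h = 3
color = 'cyan'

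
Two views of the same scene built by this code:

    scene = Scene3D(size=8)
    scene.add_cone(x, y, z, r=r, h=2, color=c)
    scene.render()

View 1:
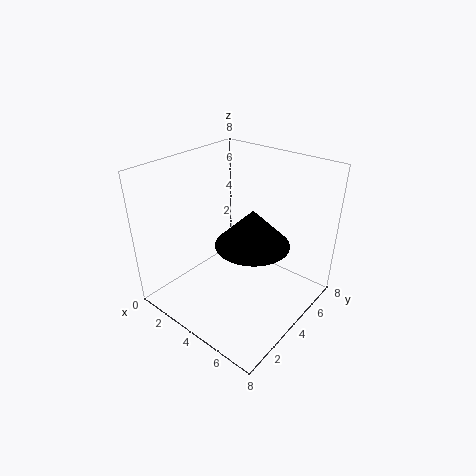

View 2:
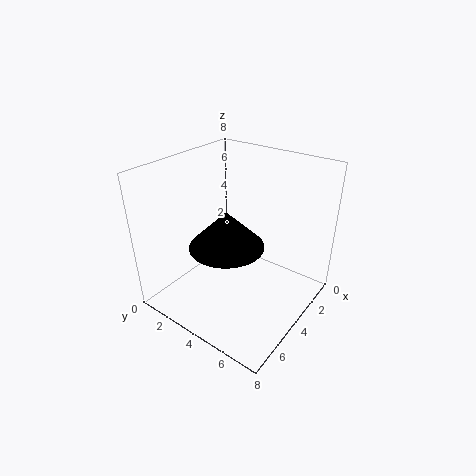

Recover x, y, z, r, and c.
x = 5, y = 4, z = 4, r = 2, c = 'black'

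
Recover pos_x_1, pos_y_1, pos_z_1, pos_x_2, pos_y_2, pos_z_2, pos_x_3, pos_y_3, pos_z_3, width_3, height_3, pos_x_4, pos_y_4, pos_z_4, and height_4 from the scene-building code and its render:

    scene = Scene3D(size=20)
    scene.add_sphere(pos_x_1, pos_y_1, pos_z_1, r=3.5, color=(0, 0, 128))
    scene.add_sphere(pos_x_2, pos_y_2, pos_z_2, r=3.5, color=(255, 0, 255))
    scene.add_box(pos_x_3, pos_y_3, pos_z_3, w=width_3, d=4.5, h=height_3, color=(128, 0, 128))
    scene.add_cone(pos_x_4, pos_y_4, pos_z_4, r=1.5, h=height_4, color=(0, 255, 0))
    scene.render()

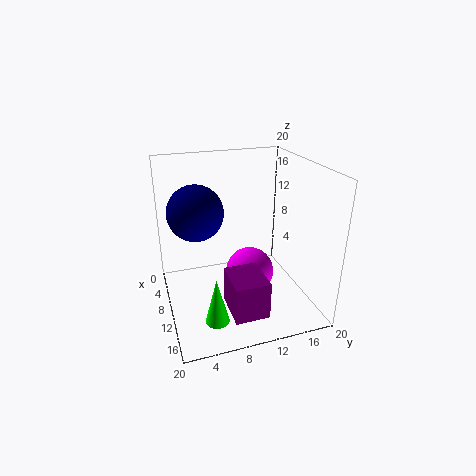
pos_x_1 = 11.5, pos_y_1 = 4, pos_z_1 = 15, pos_x_2 = 9.5, pos_y_2 = 12, pos_z_2 = 4, pos_x_3 = 13, pos_y_3 = 7, pos_z_3 = 2.5, width_3 = 5.5, height_3 = 5, pos_x_4 = 17, pos_y_4 = 5, pos_z_4 = 2.5, height_4 = 6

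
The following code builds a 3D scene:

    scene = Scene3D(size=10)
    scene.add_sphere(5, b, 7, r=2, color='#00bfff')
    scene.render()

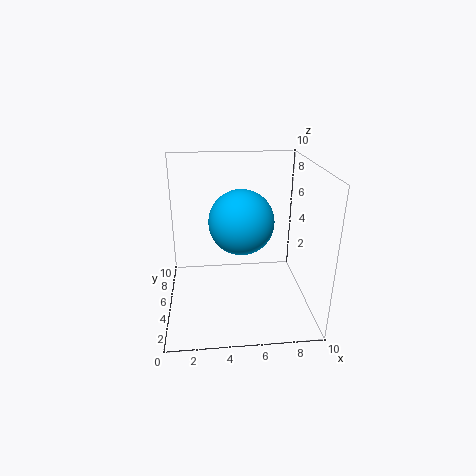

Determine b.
b = 3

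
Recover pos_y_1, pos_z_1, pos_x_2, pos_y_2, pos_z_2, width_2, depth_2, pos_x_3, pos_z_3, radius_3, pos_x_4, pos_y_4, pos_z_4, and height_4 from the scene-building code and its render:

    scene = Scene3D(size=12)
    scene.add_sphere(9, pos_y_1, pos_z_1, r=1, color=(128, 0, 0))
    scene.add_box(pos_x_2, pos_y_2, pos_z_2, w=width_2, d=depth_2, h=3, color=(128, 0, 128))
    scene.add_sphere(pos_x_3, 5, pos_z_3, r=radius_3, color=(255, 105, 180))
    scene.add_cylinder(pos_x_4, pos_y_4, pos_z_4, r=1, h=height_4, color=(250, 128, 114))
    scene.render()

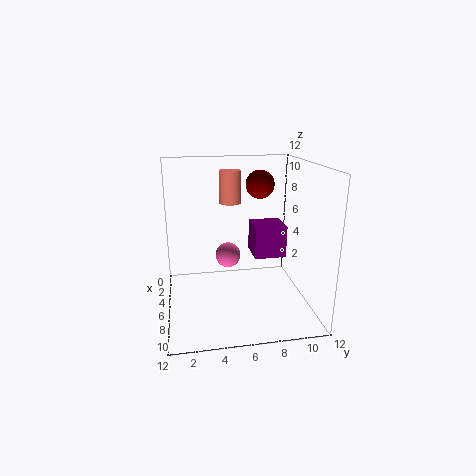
pos_y_1 = 7, pos_z_1 = 11, pos_x_2 = 1, pos_y_2 = 8, pos_z_2 = 3, width_2 = 3, depth_2 = 3, pos_x_3 = 7, pos_z_3 = 5, radius_3 = 1, pos_x_4 = 2, pos_y_4 = 6, pos_z_4 = 8, height_4 = 3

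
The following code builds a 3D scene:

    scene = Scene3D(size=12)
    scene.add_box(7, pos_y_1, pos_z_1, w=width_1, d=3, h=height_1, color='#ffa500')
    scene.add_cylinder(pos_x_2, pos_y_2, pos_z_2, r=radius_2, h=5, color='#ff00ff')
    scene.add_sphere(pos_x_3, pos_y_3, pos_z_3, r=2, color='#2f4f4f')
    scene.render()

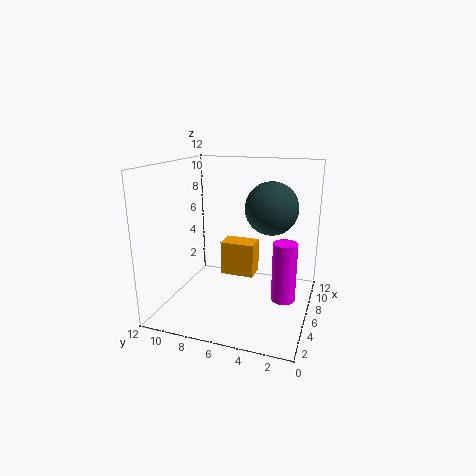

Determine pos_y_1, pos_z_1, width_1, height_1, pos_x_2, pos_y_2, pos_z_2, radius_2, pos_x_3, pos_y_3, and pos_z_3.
pos_y_1 = 5; pos_z_1 = 2; width_1 = 2; height_1 = 3; pos_x_2 = 6; pos_y_2 = 2; pos_z_2 = 1; radius_2 = 1; pos_x_3 = 5; pos_y_3 = 3; pos_z_3 = 9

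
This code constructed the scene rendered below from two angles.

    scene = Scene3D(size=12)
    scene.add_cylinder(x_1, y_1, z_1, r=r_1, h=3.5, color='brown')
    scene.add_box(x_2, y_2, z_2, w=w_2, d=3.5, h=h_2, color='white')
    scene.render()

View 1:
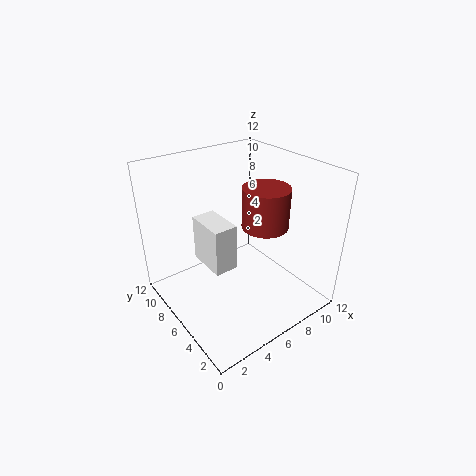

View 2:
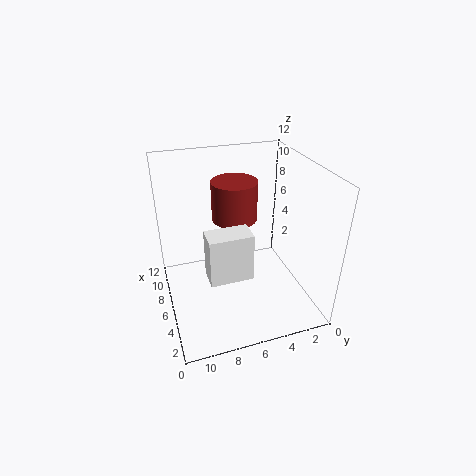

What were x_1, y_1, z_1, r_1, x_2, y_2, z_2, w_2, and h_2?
x_1 = 8.5, y_1 = 5.5, z_1 = 6.5, r_1 = 2, x_2 = 3.5, y_2 = 5.5, z_2 = 3.5, w_2 = 2, h_2 = 4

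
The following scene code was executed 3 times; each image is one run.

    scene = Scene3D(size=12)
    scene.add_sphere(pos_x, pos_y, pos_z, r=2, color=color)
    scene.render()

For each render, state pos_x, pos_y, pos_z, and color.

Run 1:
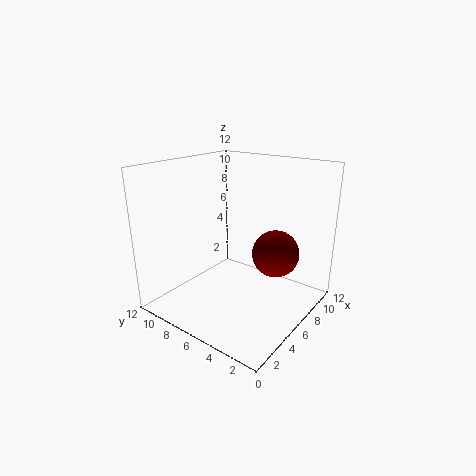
pos_x = 8
pos_y = 3.5
pos_z = 4.5
color = 'maroon'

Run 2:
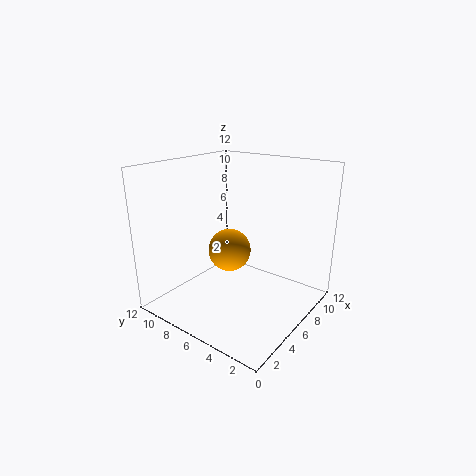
pos_x = 8
pos_y = 8.5
pos_z = 3.5
color = 'orange'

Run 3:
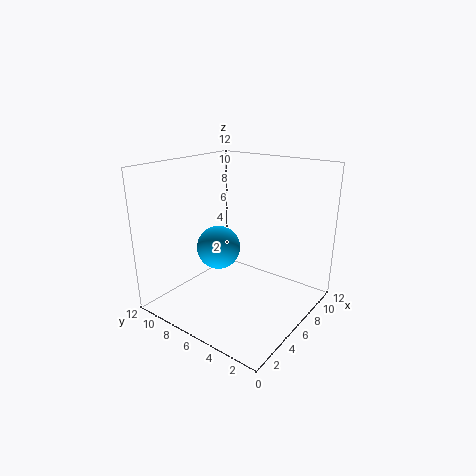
pos_x = 7
pos_y = 9
pos_z = 4
color = 'deepskyblue'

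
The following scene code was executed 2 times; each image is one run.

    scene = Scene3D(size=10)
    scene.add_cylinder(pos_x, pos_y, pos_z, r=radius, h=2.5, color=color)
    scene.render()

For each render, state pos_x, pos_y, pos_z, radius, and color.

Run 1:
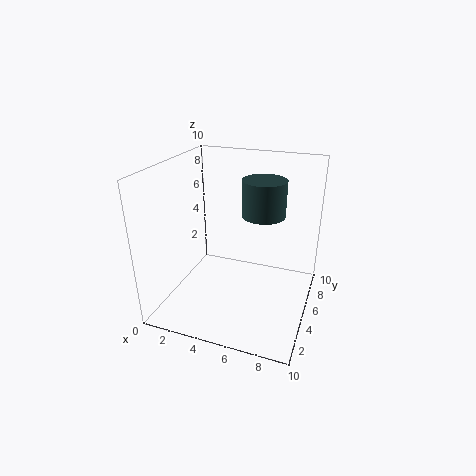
pos_x = 6.5; pos_y = 6; pos_z = 6.5; radius = 1.5; color = 'darkslategray'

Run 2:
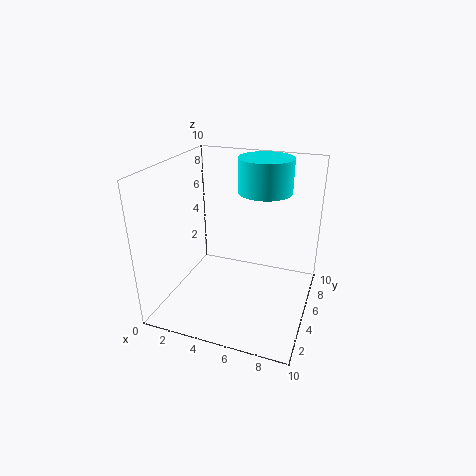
pos_x = 6; pos_y = 8; pos_z = 7.5; radius = 2; color = 'cyan'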